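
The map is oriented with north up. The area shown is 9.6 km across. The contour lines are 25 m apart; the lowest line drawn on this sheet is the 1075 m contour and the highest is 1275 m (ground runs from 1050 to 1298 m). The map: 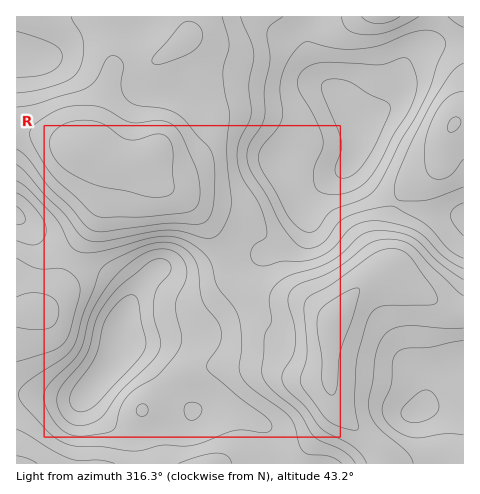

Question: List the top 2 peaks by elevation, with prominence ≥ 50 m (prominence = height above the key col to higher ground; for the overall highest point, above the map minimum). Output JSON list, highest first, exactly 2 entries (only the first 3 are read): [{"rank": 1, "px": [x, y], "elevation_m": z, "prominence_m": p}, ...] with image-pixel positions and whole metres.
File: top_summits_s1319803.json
[{"rank": 1, "px": [82, 150], "elevation_m": 1298, "prominence_m": 248}, {"rank": 2, "px": [335, 318], "elevation_m": 1290, "prominence_m": 108}]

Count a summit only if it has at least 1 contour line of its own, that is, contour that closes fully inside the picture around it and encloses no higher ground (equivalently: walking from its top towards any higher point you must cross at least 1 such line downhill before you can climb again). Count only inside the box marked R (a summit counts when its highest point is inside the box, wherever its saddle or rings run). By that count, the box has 2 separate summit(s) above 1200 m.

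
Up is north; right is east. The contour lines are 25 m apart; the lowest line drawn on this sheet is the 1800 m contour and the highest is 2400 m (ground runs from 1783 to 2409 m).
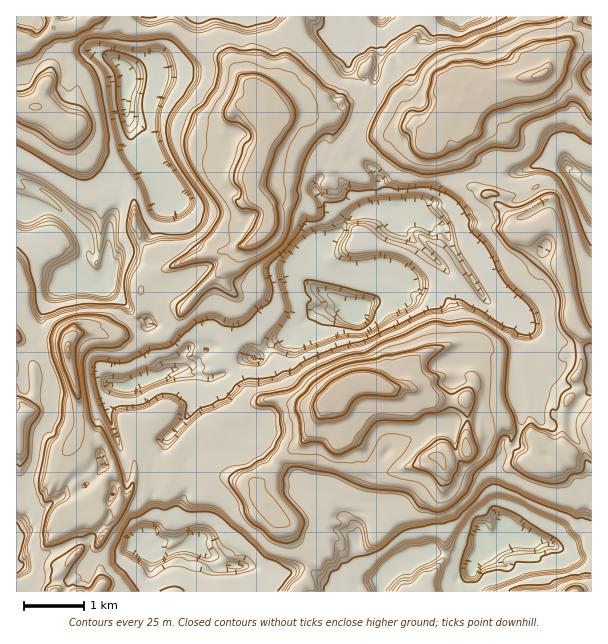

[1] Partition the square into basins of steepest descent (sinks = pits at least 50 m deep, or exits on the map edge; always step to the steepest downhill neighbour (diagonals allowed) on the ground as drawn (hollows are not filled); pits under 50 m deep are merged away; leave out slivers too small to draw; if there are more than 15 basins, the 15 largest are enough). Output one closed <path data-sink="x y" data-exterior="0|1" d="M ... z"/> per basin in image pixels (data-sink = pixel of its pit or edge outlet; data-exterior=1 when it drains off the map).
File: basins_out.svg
<path data-sink="516 534" data-exterior="0" d="M584 332l-5 20-24 3-10-5-12 0-12 12-8 0-13-1-6-9-8-3-4 1-6 8-17 0-6-3-6-7-7 0-18 7-10 8-3 8 0 9-4 6-15 4-13-6-15-2-14 4-10 10-8-2-10 12-18 0-27-8-12 2-9 4-9 11-14 0-9 5-7 10-9-2-14 12-7 4-15 17 0 16 16 3 8-4 27-1 19 7 15 2 5 14 21 22 8 5 6 11 17 15 1 9-6 12-1 9-10 9 1 2 294 0 1-254z"/><path data-sink="357 309" data-exterior="0" d="M278 112l-12 2-2 38-12 34 1 9 15 14 3 12-7 13-12 8-12 5-5 5-11 18 0 12 14 15 2 14 4 10 16 24 12 12 2 12 8 12 2 18 3 3 19 4 14 0 10-12 8 2 10-10 14-4 15 2 13 6 15-4 4-6 0-9 3-8 10-8 18-7 7 0 6 7 6 3 17 0 6-8 4-1 8 3 6 9 13 1 8 0 12-12 12 0 10 5 25-4 3-19-9-11-3-24-11-33-14-2-9-4-8-13-1-11-3-2-13-2-4-15-12-12-2-8-2-2-9 0-13-8-4-18-10-21 1-14-6-9-1-8-21 19-3 0-12-8-25 8-8 0-13-4-12 0-17 18-7-8 0-11-3-11-32-4-12 1z"/><path data-sink="125 72" data-exterior="0" d="M111 16l-19 0-21 12-17 0-13 12-11 5 18 26 0 10-5 6-5 20 7 2 20 18 6 0 19 23 20 8 8 9 15 27 1 31 5 6 1 9 24 25 7 1 20-8 25-6-4-9 6-5 9-3 9 0 10 9 6-2 8-8-18-13 2-15 6-6-11 2-13-11-2-6 9-5 19-2 7-13 1-9-3-4-24-10-9-8 0-6 6-15 6-5 10-2 5 3 13 1 0-8-37-42-14-8-16-4-20-17-6-3-18 3-21-1-9-10z"/><path data-sink="102 281" data-exterior="0" d="M18 104l-2 1 0 233 13 12 12 4 4-4 23-1 0-7 7-8 11-2 24 4 12-5 20-25-2-16 4-6 11-10 14-7-5-2-22-22-3-12-5-6-1-31-15-27-8-9-20-8-19-23-6 0-5-3-15-15-7-3-9 2z"/><path data-sink="143 545" data-exterior="0" d="M221 475l-27 1-8 4-15-2-3 3-9-1-10 2-15-1-4 11-10 8-4 8-17 2-3 3 10 9 2 5-11 19 0 11 5 19 0 9-4 6 198 1 10-11 1-9 6-12-1-9-17-15-6-11-8-5-21-22-5-14-15-2z"/><path data-sink="147 378" data-exterior="0" d="M224 270l-34 30-21 32-7 5-16 3-26-6-18 2-21-4-9 4-4 6 0 20 11 36-1 36 17 4 11 9 8 20 0 7 6 12 0 13 10-7 4-15 0-19-4-24 0-5 4-3 31-11 21 18 9 3 11-8 9 2 7-10 9-5 14 0 9-11 8-3-14-6-8-20-14-15 4-13 2-39 3-12-11-14z"/><path data-sink="591 203" data-exterior="1" d="M546 72l-18 6-37 2-11 12-9 0-4-4-3 2 0 6-12 15-1 12 6 9-1 14 10 21 5 19 12 7 11 0 4 3 17 0 21-8 6 12-2 6 4 6 2 9 7 4 6 11 1 30 11 31 3 24 13 15 4 1 1-235z"/><path data-sink="456 17" data-exterior="1" d="M314 16l-19 1 0 6-7 15-4 33-20 30 1 12 67 3 21 16 15-2 13 4 8 0 22-8 6 1-3-10-11-15-3-12-10-15 0-6-15-5-6 0-3 4-12-12-22-33-3-3-9 0z"/><path data-sink="381 17" data-exterior="1" d="M422 16l-108 1 6 3 12 2 22 34 12 12 3-4 6 0 15 5 0 6 10 15 4 15 12 20 10 9 3 0 21-17 4-9 10-12 2-9-10-1-12-4-29-22-5-15 11-18z"/><path data-sink="242 17" data-exterior="1" d="M294 16l-182 1 11 3 9 10 21 1 18-3 6 3 20 17 16 4 14 8 36 42 21-31 4-33 7-15z"/><path data-sink="17 549" data-exterior="1" d="M17 445l-1 146 38 1 2-2 0-14 23-25 0-14-8-15-10-1 5-6 0-5-14-25 3-11-2-2-14-2-12-4-5-5z"/><path data-sink="254 357" data-exterior="0" d="M236 295l-4 13-2 39-4 13 14 15 11 22 7 3 17-2 10 4-3-21-8-12 0-9-14-15-16-24-4-10 0-11z"/><path data-sink="591 72" data-exterior="1" d="M570 46l-4 0-9 6-11 19 45 31 1-51-14-1z"/><path data-sink="39 24" data-exterior="0" d="M54 16l-37 0-1 32 7 1 25-15 7-7z"/><path data-sink="591 18" data-exterior="1" d="M591 16l-17 1-8 12 1 15 17-6 8 1z"/>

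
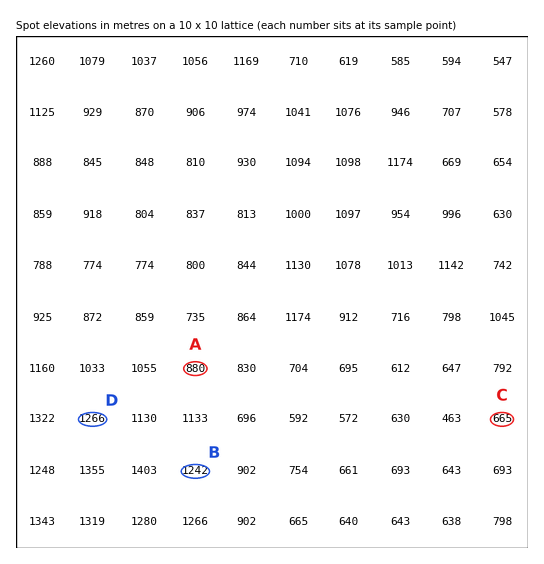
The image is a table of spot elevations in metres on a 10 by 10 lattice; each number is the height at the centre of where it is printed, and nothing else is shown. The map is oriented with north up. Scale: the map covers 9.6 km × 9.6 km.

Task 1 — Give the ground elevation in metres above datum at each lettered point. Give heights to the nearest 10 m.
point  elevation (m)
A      880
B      1240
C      660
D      1270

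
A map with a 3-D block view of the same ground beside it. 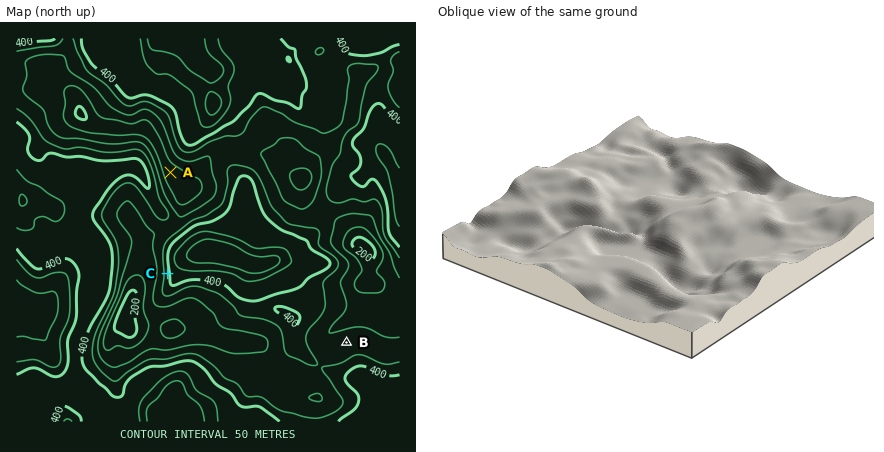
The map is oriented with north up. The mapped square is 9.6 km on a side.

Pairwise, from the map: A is below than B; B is below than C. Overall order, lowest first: A B C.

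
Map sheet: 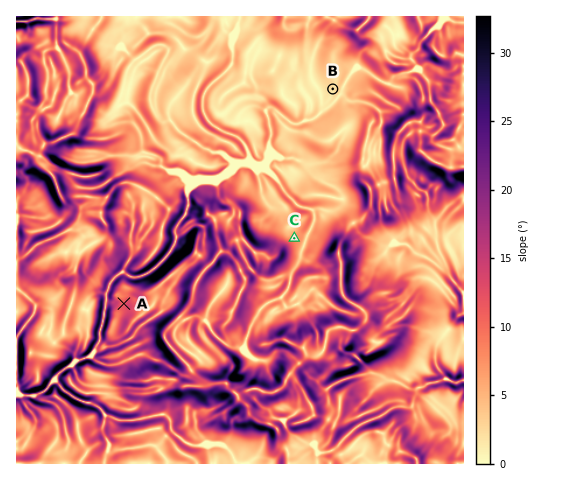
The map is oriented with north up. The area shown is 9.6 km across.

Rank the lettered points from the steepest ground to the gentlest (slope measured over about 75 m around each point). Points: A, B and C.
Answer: A C B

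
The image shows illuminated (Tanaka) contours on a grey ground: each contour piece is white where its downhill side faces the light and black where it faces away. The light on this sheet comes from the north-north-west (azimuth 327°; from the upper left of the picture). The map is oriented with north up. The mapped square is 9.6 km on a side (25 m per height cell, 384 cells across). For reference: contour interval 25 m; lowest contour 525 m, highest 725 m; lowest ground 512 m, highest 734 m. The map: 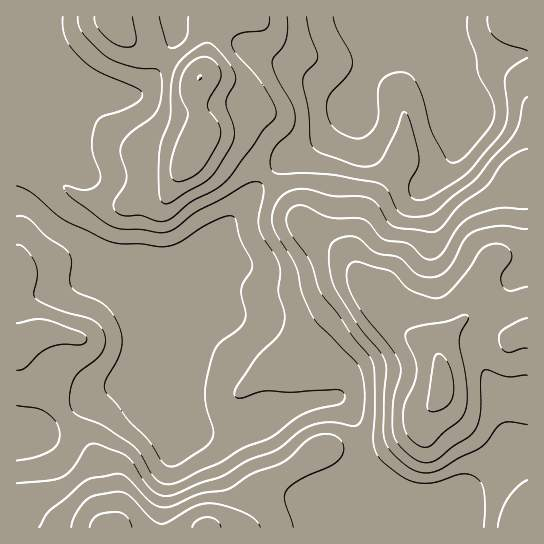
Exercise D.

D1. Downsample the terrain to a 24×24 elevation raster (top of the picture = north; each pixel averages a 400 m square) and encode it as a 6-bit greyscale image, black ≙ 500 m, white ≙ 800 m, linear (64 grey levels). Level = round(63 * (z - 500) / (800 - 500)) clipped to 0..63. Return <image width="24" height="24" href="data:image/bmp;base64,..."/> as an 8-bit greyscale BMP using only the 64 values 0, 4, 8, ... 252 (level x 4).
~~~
<image width="24" height="24" href="data:image/bmp;base64,Qk12BgAAAAAAADYEAAAoAAAAGAAAABgAAAABAAgAAAAAAEACAAATCwAAEwsAAAABAAAAAAAAAAAAAAEBAQACAgIAAwMDAAQEBAAFBQUABgYGAAcHBwAICAgACQkJAAoKCgALCwsADAwMAA0NDQAODg4ADw8PABAQEAAREREAEhISABMTEwAUFBQAFRUVABYWFgAXFxcAGBgYABkZGQAaGhoAGxsbABwcHAAdHR0AHh4eAB8fHwAgICAAISEhACIiIgAjIyMAJCQkACUlJQAmJiYAJycnACgoKAApKSkAKioqACsrKwAsLCwALS0tAC4uLgAvLy8AMDAwADExMQAyMjIAMzMzADQ0NAA1NTUANjY2ADc3NwA4ODgAOTk5ADo6OgA7OzsAPDw8AD09PQA+Pj4APz8/AEBAQABBQUEAQkJCAENDQwBEREQARUVFAEZGRgBHR0cASEhIAElJSQBKSkoAS0tLAExMTABNTU0ATk5OAE9PTwBQUFAAUVFRAFJSUgBTU1MAVFRUAFVVVQBWVlYAV1dXAFhYWABZWVkAWlpaAFtbWwBcXFwAXV1dAF5eXgBfX18AYGBgAGFhYQBiYmIAY2NjAGRkZABlZWUAZmZmAGdnZwBoaGgAaWlpAGpqagBra2sAbGxsAG1tbQBubm4Ab29vAHBwcABxcXEAcnJyAHNzcwB0dHQAdXV1AHZ2dgB3d3cAeHh4AHl5eQB6enoAe3t7AHx8fAB9fX0Afn5+AH9/fwCAgIAAgYGBAIKCggCDg4MAhISEAIWFhQCGhoYAh4eHAIiIiACJiYkAioqKAIuLiwCMjIwAjY2NAI6OjgCPj48AkJCQAJGRkQCSkpIAk5OTAJSUlACVlZUAlpaWAJeXlwCYmJgAmZmZAJqamgCbm5sAnJycAJ2dnQCenp4An5+fAKCgoAChoaEAoqKiAKOjowCkpKQApaWlAKampgCnp6cAqKioAKmpqQCqqqoAq6urAKysrACtra0Arq6uAK+vrwCwsLAAsbGxALKysgCzs7MAtLS0ALW1tQC2trYAt7e3ALi4uAC5ubkAurq6ALu7uwC8vLwAvb29AL6+vgC/v78AwMDAAMHBwQDCwsIAw8PDAMTExADFxcUAxsbGAMfHxwDIyMgAycnJAMrKygDLy8sAzMzMAM3NzQDOzs4Az8/PANDQ0ADR0dEA0tLSANPT0wDU1NQA1dXVANbW1gDX19cA2NjYANnZ2QDa2toA29vbANzc3ADd3d0A3t7eAN/f3wDg4OAA4eHhAOLi4gDj4+MA5OTkAOXl5QDm5uYA5+fnAOjo6ADp6ekA6urqAOvr6wDs7OwA7e3tAO7u7gDv7+8A8PDwAPHx8QDy8vIA8/PzAPT09AD19fUA9vb2APf39wD4+PgA+fn5APr6+gD7+/sA/Pz8AP39/QD+/v4A////AGhseJCUjHx8jIyAfHBgYGBgYGBgYGR4iGBkbHyEeFxYbHB0dGxgYGBgYGBgYGR0hExMWGRoXDw0RFBgbGxsZGBgZHR4bGxweDxASFhYSCwoLDREUGBscGRkeJSciHx0dDw8REhAMCgkKCw0OERYZFxkiKywoJB8eDxAQDgwKCQkKDA4ODhAREhcjLC8tJyIhEhEQDQoJCQkKDRAQEBAQERciKjAvJyMjFRIRDwsJCQkKDA8QERERExghKC8uJyYnGBUUEw0KCQkJCw0PERETFh0kKi4sJykqFhYUEQwJCQkJCgsNEBMWGyMoKioqKSkqERANDAoJCQkJCQoNEBQZICgpJyYoKScnEQ4LCgkJCQkJCQoNERYdJCgnIyEkJyUkEQ0LCQkJCQkJCQoMEhgeIyQiHhsfJSYkDgsKCgsMDQwKCQsPFhweIB4aGRcbIiQiCwoLDhIUFRMOCwsRGRwbGhkUEREWGx0dCgwPERQWGRoWEQ4QFRgWFRUQCwsQFRgZDQ4PDxIWGSAeGBMQEBEQDw4NCwgJDhUYDQwNDxMWGSAjHRYSDgwLCQgLDAgFCBAVCwsMDxIVGB4jIBkVEQwHBQUJCwYEBAkQCwsNDxARFRwhHRgWEwwGBAQICQUEBAYOCwsNDg4QEx0jHhkWEAsHBAQHBwQEBAgOCwsNDxIUFRsjHxgTDgsJBgQFBQQEBQgLCwwPFBgaFxYbGhQSEAwJBQMDBAQEBgkLDA0SGBwaFhQXGRYVEQsHBAMEAwQEBwwNA=="/>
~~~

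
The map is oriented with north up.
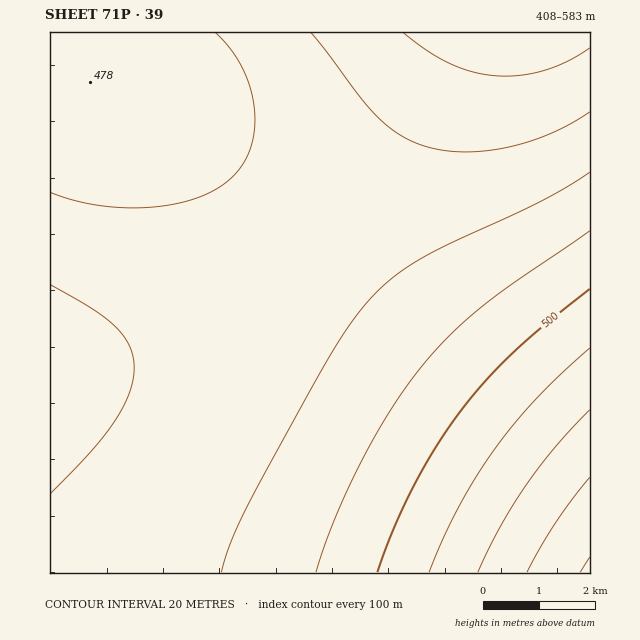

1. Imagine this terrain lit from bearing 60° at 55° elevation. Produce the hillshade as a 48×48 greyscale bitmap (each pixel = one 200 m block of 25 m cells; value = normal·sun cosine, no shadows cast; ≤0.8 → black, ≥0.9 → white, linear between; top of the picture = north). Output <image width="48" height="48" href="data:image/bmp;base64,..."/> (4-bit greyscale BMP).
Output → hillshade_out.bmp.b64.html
<image width="48" height="48" href="data:image/bmp;base64,Qk32BAAAAAAAAHYAAAAoAAAAMAAAADAAAAABAAQAAAAAAIAEAAATCwAAEwsAABAAAAAAAAAAAAAAABEREQAiIiIAMzMzAERERABVVVUAZmZmAHd3dwCIiIgAmZmZAKqqqgC7u7sAzMzMAN3d3QDu7u4A////ADMzMzMzMiIiIiIiIiIiIiIiIiIiIiIiIjMzMzMzMyIiIiIiIiIiIiIiIiIiIiIiIjMzMzMzMyIiIiIiIiIiIiIiIiIiIiIiIjMzMzMzMzIiIiIiIiIiIiIiIiIiIiIiIjMzMzMzMzMiIiIiIiIiIiIiIiIiIiIiIjMzMzMzMzMyIiIiIiIiIiIiIiIiIiIiIjMzMzMzMzMyIiIiIiIiIiIiIiIiIiIiIjMzMzMzMzMzIiIiIiIiIiIiIiIiIiIiIjMzMzMzMzMzIiIiIiIiIiIiIiIiIiIiIjMzMzMzMzMzIiIiIiIiIiIiIiIiIiIiIjMzMzMzMzMzMiIiIiIiIiIiIiIiIiIiIjMzMzMzMzMzMiIiIiIiIiIiIiIiIiIiIjMzMzMzMzMzMiIiIiIiIiIiIiIiIiIiIjMzMzMzMzMzMiIiIiIiIiIiIiIiIiIiIjMzMzMzMzMzMiIiIiIiIiIiIiIiIiIiIjMzMzMzMzMzMyIiIiIiIiIiIiIiIiIiIjMzMzMzMzMzMyIiIiIiIiIiIiIiIiIiIjMzMzMzMzMzMyIiIiIiIiIiIiIiIiIiIiIjMzMzMzMzMzIiIiIiIiIiIiIiIiIiIiIiIjMzMzMzMzMiIiIiIiIiIiIiIiIiIiIiIiIjMzMzMzMyIiIiIiIiIiIiIiIiIiIiIiIiIjMzMzMzMzIiIiIiIiIiIiIiIiIiIiIiIiMzMzMzMzMzMzMzMzMzMzMzMyIiIiIiIiIzMzMzMzMzMzMzMzMzMzMzMyIiIiIiIiIzMzMzMzMzMzMzMzMzMzMzMyIiIiIiIiIzMzMzMzMzMzMzMzMzMzMzMyIiIiIiIiIzMzMzMzMzMzMzMzMzMzMzMyIiIiIiIiMzMzMzMzMzMzMzMzMzMzMzMyIiIiIiIiMzMzMzMzMzMzMzMzMzMzMzMyIiIiIiIjMzMzMzMzMzMzMzMzMzMzMzMyIiIiIiIzMzMzMzMzMzMzMzMzMzMzMzMyIiIiIiMzMzMzMzMzMzMzMzMzMzMzMzMyIiIiIiMzMzMzMzMzMzMzMzMzMzMzMzMyIiIiIjMzMzMzMzMzMzMzMzMzMzMzMzMyIiIiIzMzMzMzMzMzMzMzMzMzMzMzMzMyIiIiMzMzMzMzMzMzMzMzMzMzMzMzMzMyIiIjMzMzMzMzMzMzMzMzMzMzMzMzMzMyIiIzMzMzMzMzMzM0REREREQzMzMzMzMyIiIzMzMzMzMzM0REREREREREMzMzMzMyIiMzMzMzMzMzREREREREREREQzMzMzMyIjMzMzMzMzNERERERERERERERDMzMzMyIzMzMzMzM0REREREREREREREREMzMzMyMzMzMzMzREREREREREREREREREMzMzMzMzMzMzM0REREREREREREREREREQzMzMzMzMzMzREREREREREREREREREREQzMzMzMzMzM0REREREREREREREREREREQzMzMzMzMzREREREREREREREREREREREQzMzMzMzM0RERERERERERERERERERERERDMzMw=="/>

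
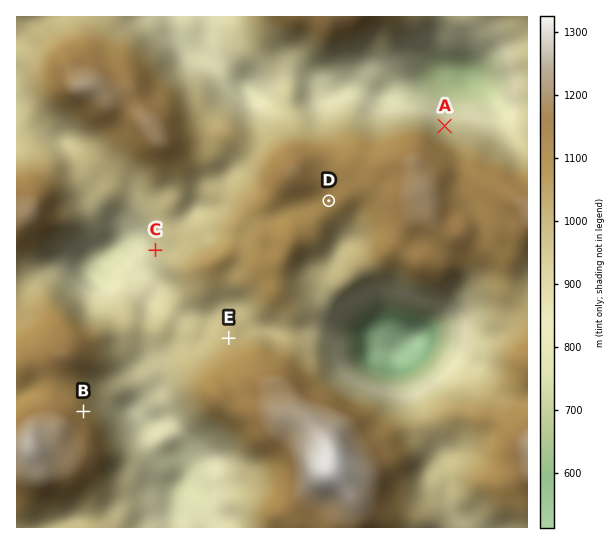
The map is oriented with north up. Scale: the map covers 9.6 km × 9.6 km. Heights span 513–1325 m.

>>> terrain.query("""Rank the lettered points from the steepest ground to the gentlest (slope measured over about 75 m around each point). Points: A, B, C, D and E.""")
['A', 'B', 'C', 'E', 'D']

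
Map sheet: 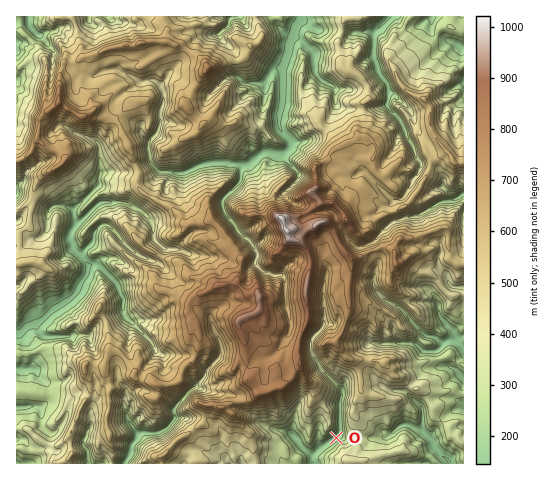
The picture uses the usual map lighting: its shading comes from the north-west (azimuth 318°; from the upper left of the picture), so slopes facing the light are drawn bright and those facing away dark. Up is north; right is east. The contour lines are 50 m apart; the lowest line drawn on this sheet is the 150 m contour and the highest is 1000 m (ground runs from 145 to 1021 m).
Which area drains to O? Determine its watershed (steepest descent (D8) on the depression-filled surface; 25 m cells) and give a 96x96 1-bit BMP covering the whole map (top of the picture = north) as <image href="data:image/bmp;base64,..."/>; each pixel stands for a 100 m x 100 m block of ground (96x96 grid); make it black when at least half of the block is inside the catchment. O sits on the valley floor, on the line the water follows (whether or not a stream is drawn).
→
<image width="96" height="96" href="data:image/bmp;base64,Qk2+BAAAAAAAAD4AAAAoAAAAYAAAAGAAAAABAAEAAAAAAIAEAAATCwAAEwsAAAIAAAAAAAAA////AAAAAAAAAAAAAAAAAAAAAAAAAAAAAAAAAAEAAAAAAAAAAAAAAAMAAAAAAAAAAAAAAAMAAAAAAAAAAAAAAAcAAAAAAAAAAAAAAAcAAAAAAAAAAAAAAA8AAAAAAAAAAAAAAB8AAAAAAAAAAAAAAB8AAAAAAAAAAAAAAB+AAAAAAAAAAAAAAB+AAAAAAAAAAAAAAB8AAAAAAAAAAAAAAD+AAAAAAAAAAAAAAH+AAAAAAAAAAAAAAP+AAAAAAAAAAAAAAP/AAAAAAAAAAAAAAP/AAAAAAAAAAAAAAf/AAAAAAAAAAAAAA//AAAAAAAAAAAAAA//AAAAAAAAAAAAAB/+AAAAAAAAAAAAAB/+AAAAAAAAAAAAAB/8AAAAAAAAAAAAAD/wAAAAAAAAAAAAAD/wAAAAAAAAAAAAAD/gAAAAAAAAAAAAAB/gAAAAAAAAAAAAAB/gAAAAAAAAAAAAAB/wAAAAAAAAAAAAAA/wAAAAAAAAAAAAAA/4AAAAAAAAAAAAAA/4AAAAAAAAAAAAAA/4AAAAAAAAAAAAAA/4AAAAAAAAAAAAAA/4AAAAAAAAAAAAAA/4AAAAAAAAAAAAAA/4AAAAAAAAAAAAAA/4AAAAAAAAAAAAAA/4AAAAAAAAAAAAAA/8AAAAAAAAAAAAAAf8AAAAAAAAAAAAAAf8AAAAAAAAAAAAAAf8AAAAAAAAAAAAAAf8AAAAAAAAAAAAAAf4AAAAAAAAAAAAAAfwAAAAAAAAAAAAAA/wAAAAAAAAAAAAAB/gAAAAAAAAAAAAAD/gAAAAAAAAAAAAAB/AAAAAAAAAAAAAAAfAAAAAAAAAAAAAAAGAAAAAAAAAAAAAAAAAAAAAAAAAAAAAAAAAAAAAAAAAAAAAAAAAAAAAAAAAAAAAAAAAAAAAAAAAAAAAAAAAAAAAAAAAAAAAAAAAAAAAAAAAAAAAAAAAAAAAAAAAAAAAAAAAAAAAAAAAAAAAAAAAAAAAAAAAAAAAAAAAAAAAAAAAAAAAAAAAAAAAAAAAAAAAAAAAAAAAAAAAAAAAAAAAAAAAAAAAAAAAAAAAAAAAAAAAAAAAAAAAAAAAAAAAAAAAAAAAAAAAAAAAAAAAAAAAAAAAAAAAAAAAAAAAAAAAAAAAAAAAAAAAAAAAAAAAAAAAAAAAAAAAAAAAAAAAAAAAAAAAAAAAAAAAAAAAAAAAAAAAAAAAAAAAAAAAAAAAAAAAAAAAAAAAAAAAAAAAAAAAAAAAAAAAAAAAAAAAAAAAAAAAAAAAAAAAAAAAAAAAAAAAAAAAAAAAAAAAAAAAAAAAAAAAAAAAAAAAAAAAAAAAAAAAAAAAAAAAAAAAAAAAAAAAAAAAAAAAAAAAAAAAAAAAAAAAAAAAAAAAAAAAAAAAAAAAAAAAAAAAAAAAAAAAAAAAAAAAAAAAAAAAAAAAAAAAAAAAAAAAAAAAAAAAAAAAAAAAAAAAAAAAAAAAAAAAAAAAAAAAAAAAAAAAAAAAAAAAAAAAAAAAAAAAAAAAAAAAAAAAAAAAAAAAAAAAAAAAAAAAAAAAAAAA="/>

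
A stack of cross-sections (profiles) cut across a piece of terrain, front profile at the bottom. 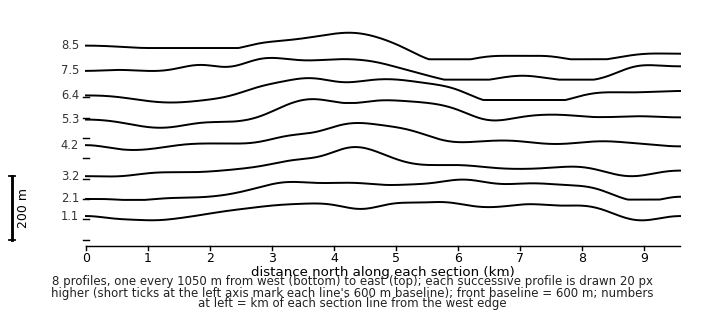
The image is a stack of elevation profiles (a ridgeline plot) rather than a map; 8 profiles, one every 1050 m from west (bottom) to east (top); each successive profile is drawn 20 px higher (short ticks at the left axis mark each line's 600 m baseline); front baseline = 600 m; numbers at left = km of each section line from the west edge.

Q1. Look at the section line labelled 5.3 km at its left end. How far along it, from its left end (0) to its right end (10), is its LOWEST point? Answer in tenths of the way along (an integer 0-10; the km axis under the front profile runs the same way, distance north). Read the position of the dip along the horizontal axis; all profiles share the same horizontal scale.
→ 1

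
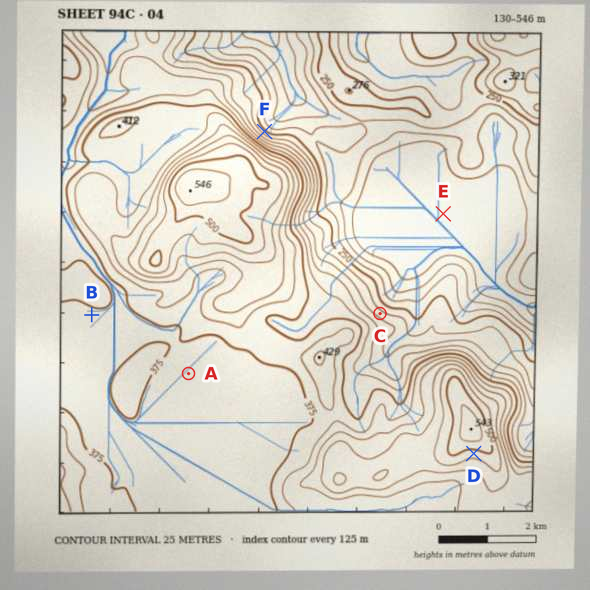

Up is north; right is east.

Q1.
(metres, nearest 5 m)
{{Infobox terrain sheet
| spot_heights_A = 375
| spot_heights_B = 375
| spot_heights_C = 285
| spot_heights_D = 485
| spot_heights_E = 165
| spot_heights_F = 260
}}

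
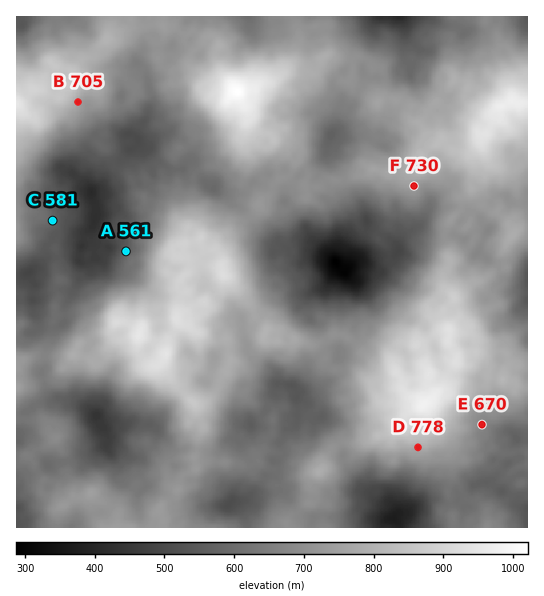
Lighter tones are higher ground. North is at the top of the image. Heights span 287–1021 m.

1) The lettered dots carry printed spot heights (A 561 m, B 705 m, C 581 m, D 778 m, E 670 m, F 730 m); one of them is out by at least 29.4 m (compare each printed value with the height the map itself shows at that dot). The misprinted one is B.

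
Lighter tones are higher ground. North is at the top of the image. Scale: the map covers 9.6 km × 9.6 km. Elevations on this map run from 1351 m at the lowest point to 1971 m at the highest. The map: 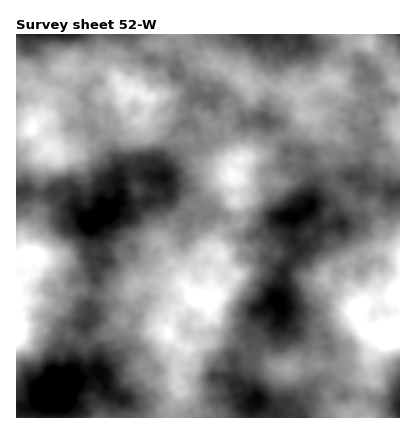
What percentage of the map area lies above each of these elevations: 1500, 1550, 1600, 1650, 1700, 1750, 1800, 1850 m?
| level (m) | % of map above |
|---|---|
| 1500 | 95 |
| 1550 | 88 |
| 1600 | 79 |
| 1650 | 67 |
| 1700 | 49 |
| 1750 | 30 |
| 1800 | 16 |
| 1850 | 8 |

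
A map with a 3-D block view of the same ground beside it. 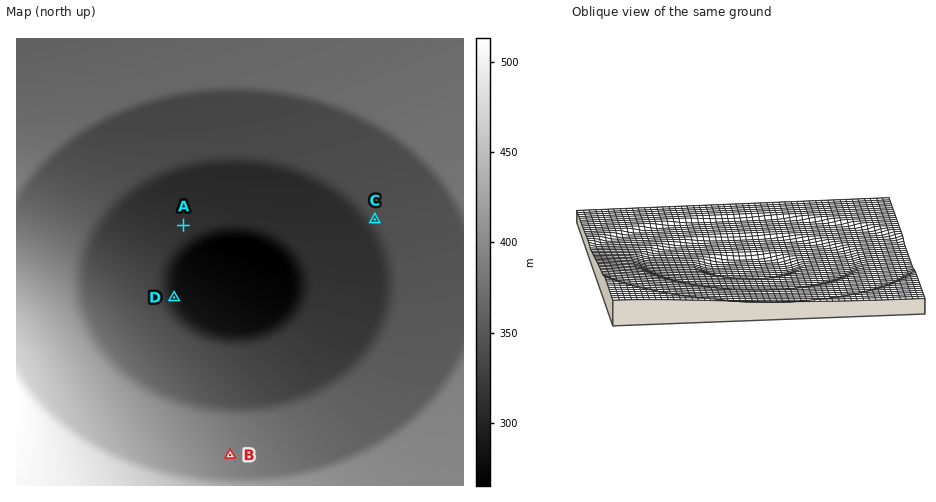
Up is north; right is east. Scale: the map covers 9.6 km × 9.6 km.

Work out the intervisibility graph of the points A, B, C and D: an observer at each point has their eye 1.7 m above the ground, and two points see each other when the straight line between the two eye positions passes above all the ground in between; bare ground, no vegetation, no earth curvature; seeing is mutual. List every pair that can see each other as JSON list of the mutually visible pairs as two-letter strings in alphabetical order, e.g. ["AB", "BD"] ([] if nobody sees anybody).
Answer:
["AC", "BC", "CD"]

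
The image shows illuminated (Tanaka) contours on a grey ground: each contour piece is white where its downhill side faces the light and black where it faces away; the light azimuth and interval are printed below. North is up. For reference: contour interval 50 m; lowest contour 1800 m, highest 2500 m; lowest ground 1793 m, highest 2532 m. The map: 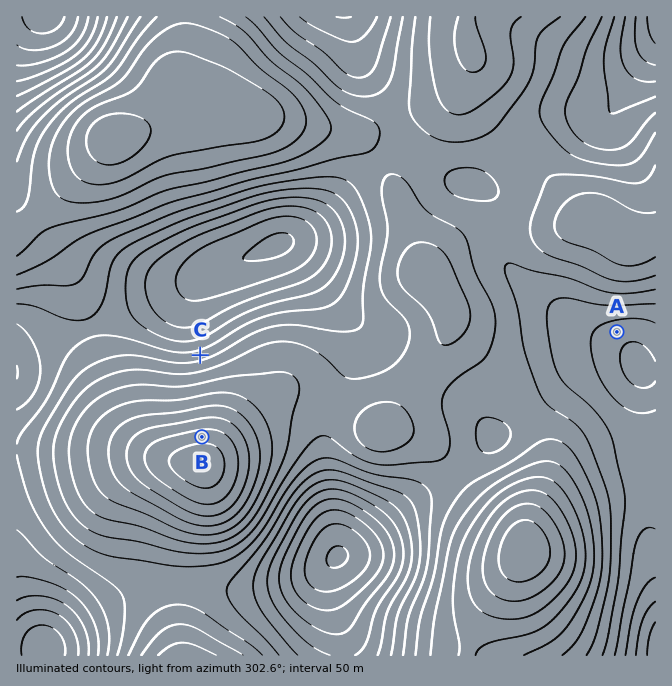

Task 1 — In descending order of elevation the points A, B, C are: B C A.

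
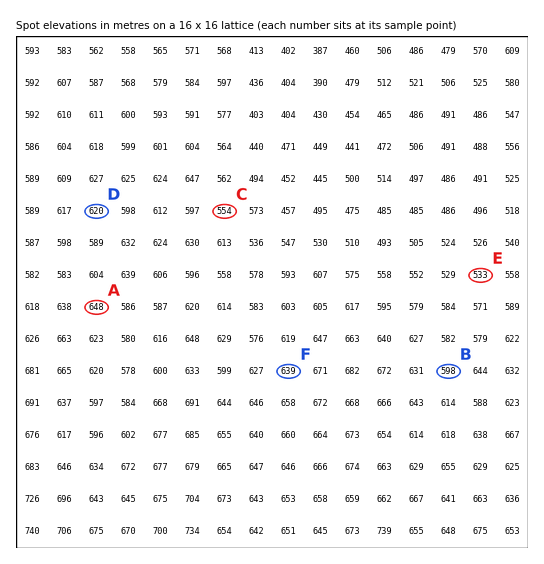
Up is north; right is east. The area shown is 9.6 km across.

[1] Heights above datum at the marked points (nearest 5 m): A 650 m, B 600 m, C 555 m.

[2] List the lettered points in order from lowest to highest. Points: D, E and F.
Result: E D F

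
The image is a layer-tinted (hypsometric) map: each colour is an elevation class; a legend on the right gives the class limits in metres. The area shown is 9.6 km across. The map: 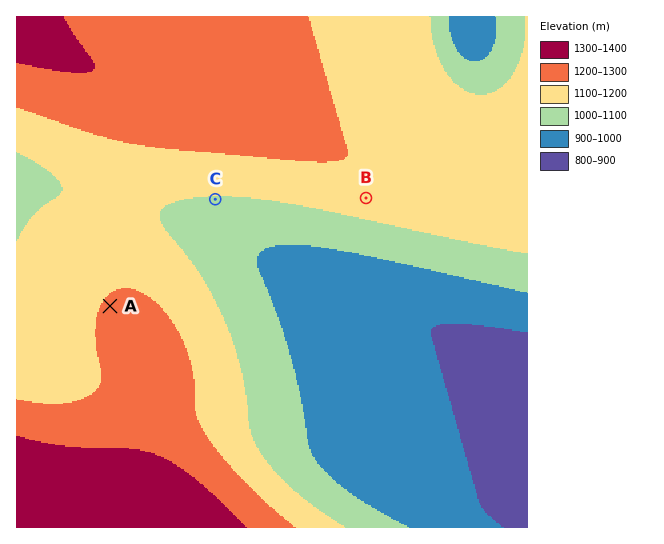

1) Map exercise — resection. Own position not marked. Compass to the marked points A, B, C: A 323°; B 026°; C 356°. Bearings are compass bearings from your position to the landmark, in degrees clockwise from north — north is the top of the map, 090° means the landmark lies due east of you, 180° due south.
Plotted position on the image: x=234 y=470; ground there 1200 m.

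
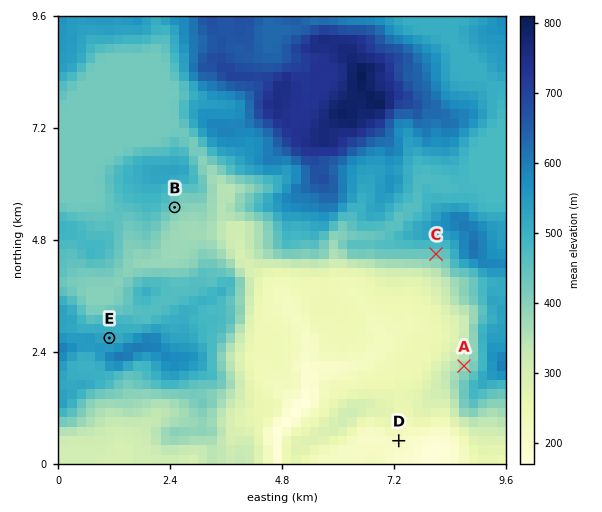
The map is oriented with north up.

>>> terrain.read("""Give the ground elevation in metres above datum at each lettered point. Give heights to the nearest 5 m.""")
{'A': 375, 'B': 420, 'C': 435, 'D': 210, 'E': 515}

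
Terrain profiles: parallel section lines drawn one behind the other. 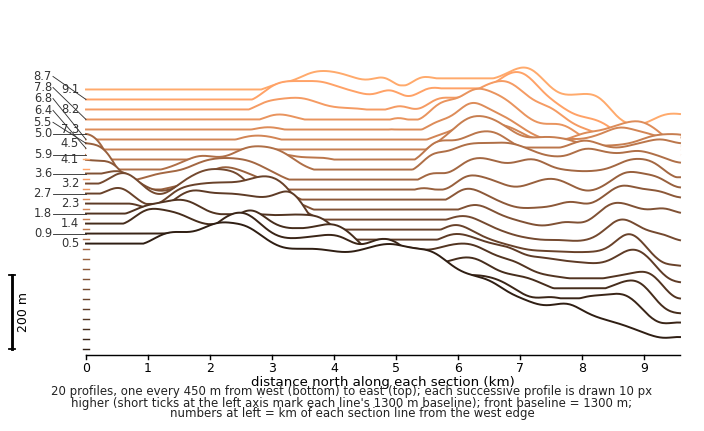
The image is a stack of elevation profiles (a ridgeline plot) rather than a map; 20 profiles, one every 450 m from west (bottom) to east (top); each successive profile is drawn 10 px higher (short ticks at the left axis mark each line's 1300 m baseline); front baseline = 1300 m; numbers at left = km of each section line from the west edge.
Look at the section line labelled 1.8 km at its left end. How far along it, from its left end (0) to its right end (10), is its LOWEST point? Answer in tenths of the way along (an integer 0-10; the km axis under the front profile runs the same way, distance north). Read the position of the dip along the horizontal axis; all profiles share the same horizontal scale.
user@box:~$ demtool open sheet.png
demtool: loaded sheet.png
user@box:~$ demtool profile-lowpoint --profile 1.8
10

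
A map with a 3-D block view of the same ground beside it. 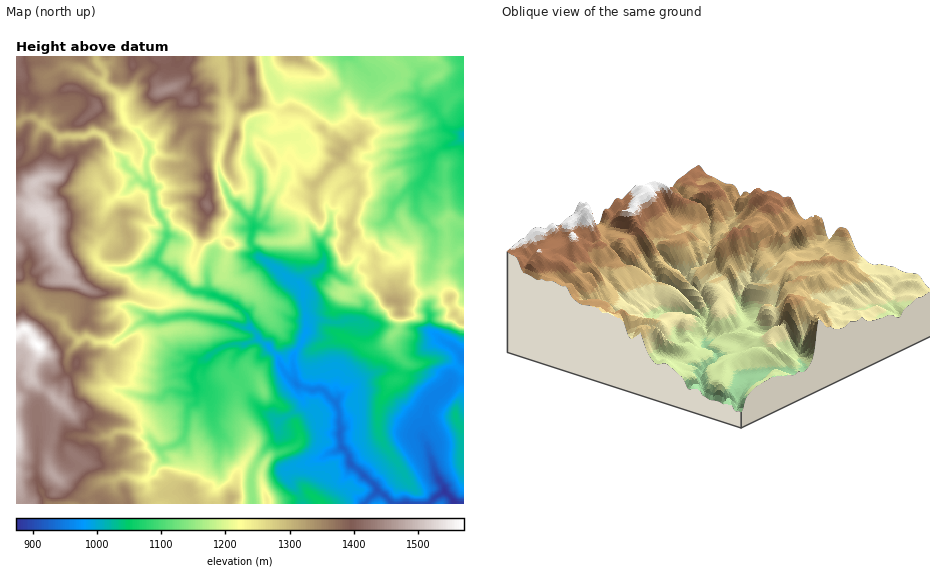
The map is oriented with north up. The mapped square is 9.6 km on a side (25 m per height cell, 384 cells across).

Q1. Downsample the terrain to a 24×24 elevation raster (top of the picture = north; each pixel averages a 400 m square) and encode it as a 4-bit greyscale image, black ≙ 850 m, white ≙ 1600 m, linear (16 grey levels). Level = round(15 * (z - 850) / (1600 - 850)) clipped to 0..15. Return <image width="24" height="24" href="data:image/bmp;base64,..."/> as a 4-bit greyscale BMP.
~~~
<image width="24" height="24" href="data:image/bmp;base64,Qk2WAQAAAAAAAHYAAAAoAAAAGAAAABgAAAABAAQAAAAAACABAAATCwAAEwsAABAAAAAAAAAAAAAAABEREQAiIiIAMzMzAERERABVVVUAZmZmAHd3dwCIiIgAmZmZAKqqqgC7u7sAzMzMAN3d3QDu7u4A////AMu6qpiZiXdEQyIiEczLqYiId3YzMyIzEsy7updmZnVDMiMyI8y7qoZmVWVEMjMiI8zLuodlVVRDMjQyI8zLmHZVVVUzIjQyI9zKiHZUVVUyMzRDIt27mHZURVQzMzREMt25mIZlVENDREVUM9uqqHZmVEVTNERlRqqqqHdmZVZTRVeXaKu7uYdlVmVDVniXd7zbiGZXZlQzRniHZszJiYZnd1VVWIh3Zs3KmZdol1ZnaIZmZt3KmZeKp1Z3iHZlZt25iIeap3d4iIZVVc3JiHeamHd4iIdlVbu6l3iamXh3iYdlVbqamYiqmXd3iYdlVKmrqYmqmIeIiIdmVLq7uJu7qZiHd3ZlVbq6mavLqah3dmZmVbqqmru6mZeIdmZmZQ=="/>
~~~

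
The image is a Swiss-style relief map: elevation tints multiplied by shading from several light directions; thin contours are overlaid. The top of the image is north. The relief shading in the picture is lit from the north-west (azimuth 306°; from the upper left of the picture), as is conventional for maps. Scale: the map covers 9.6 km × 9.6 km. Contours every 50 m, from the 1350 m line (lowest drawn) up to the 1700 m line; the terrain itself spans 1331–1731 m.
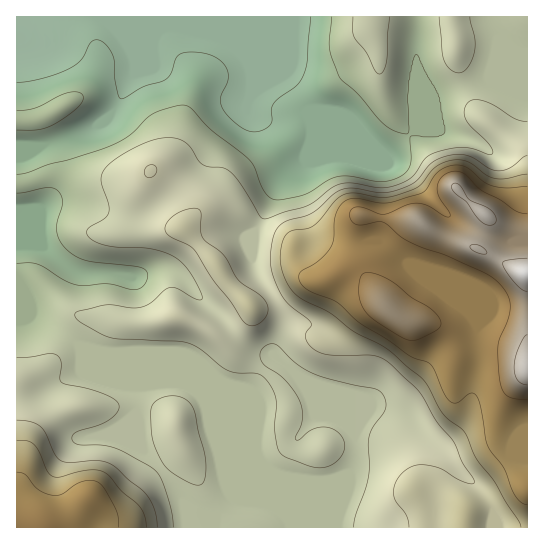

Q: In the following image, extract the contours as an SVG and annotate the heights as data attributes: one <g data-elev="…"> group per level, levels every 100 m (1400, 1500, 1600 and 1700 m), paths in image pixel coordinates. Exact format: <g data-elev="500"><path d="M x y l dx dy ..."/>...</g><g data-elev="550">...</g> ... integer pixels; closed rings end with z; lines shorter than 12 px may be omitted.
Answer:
<g data-elev="1400"><path d="M17 193l29-5 7 0 4 2 4 5 2 7-6 21 0 10 4 9 6 8 10 7 10 4 54 6 6 4 1 6-5 9-8 4-28-6-26 2-15-5-28-17-8-1-13 0"/><path d="M17 130l21 0 15-5 23-16 6-7 1-5-4-5-10 0-34 16-18 3"/><path d="M332 17l-2 32 9 28 19 17 20 24 9 9 12 6 7 1 3-1-2-35 2-17 2-15 4-11 3 1 8 18 12 20 7 32 0 7-7 4-28 0 0 28-3 6-8 6-9 4-9 1-30-6-12 0-10 4-26 15-21 5-9-1-6-4-4-5-8-23-6-8-38-29-20-22-8-3-17 4-13 5-23 21-20 11-40 13-22 6-21 8-10 1"/></g><g data-elev="1500"><path d="M157 527l-2-16-7-14-33-30-8-4-8-2-28 2-9-2-7-6-9-21-5-7-10-5-14-2"/><path d="M247 325l4 1 6-1 8-7 3-8-3-9-6-7-20-13-15-26-20-16-3-8 0-17-2-4-9-1-15 5-9 10-1 5 1 4 4 4 18 8 6 5 19 29 17 22 12 19z"/><path d="M146 177l5 0 4-3 2-4-2-4-4-1-5 2-2 6z"/><path d="M527 156l-4 1-13 11-11 3-9-2-16-11-8-3-11-1-12 3-13 7-15 18-18 8-15 3-29-5-14 3-28 22-29 10-5 6-3 6-4 23 3 17 6 15 6 11 26 22 0 3-6 9 4 10 6 5 10 4 48 1 8 3 8 4 32 32 16 28 17 20 9 21 11 16 0 4-7 0-9-4-17-10-14-4-12 0-9 5-9 10-4 13 2 8 12 16 2 10"/></g><g data-elev="1600"><path d="M119 527l-1-10-2-8-12-20-6-7-7-2-9 2-7 3-13 9-9 1-14-5-13-15-9-3"/><path d="M527 186l-20 2-14-2-10-4-16-14-12-3-9 2-7 4-5 6-8 13-7 4-33 9-28-5-10 1-7 6-5 8-2 9 0 17-4 10-12 12-17 10-2 6 2 6 6 7 28 11 27 24 25 15 23 16 20 8 4 6 11 25 6 7 7 0 12-9 5 1 5 12 6 33 2 8 16 22 11 27 6 6 6 3"/></g><g data-elev="1700"><path d="M527 335l-4 3-5 11-4 18 1 8 3 6 4 3 5 1"/><path d="M527 258l-20 2-4 3 3 8 8 11 8 8 5 1"/><path d="M482 254l4 0 1-1-4-6-8-3-5 2 2 4z"/><path d="M486 225l5 0 4-2 1-5-3-5-6-6-17-7-11-15-4-2-2 1-2 3 2 4 13 10 12 18z"/></g>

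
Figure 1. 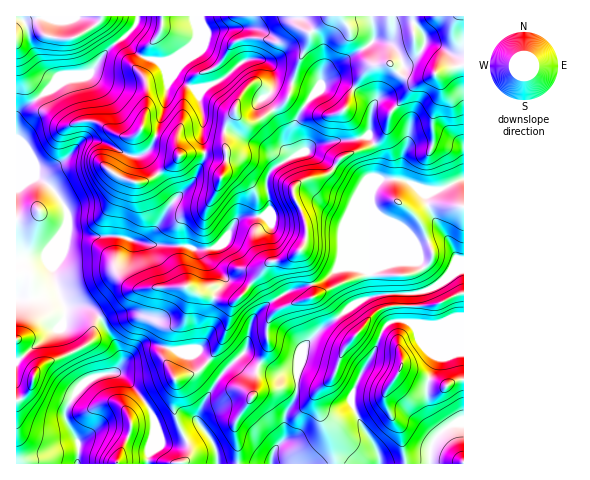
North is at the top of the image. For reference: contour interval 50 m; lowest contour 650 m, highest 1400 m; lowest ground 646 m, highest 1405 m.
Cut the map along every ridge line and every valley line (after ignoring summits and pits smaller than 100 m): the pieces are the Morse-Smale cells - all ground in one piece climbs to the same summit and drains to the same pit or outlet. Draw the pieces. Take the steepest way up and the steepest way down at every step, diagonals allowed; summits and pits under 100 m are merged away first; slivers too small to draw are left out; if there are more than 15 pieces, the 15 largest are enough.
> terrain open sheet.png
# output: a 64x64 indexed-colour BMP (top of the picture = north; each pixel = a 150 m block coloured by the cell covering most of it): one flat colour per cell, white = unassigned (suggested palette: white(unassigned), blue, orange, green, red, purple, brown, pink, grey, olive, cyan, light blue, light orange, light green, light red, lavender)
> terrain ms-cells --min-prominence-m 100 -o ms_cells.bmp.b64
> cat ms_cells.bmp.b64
<image width="64" height="64" href="data:image/bmp;base64,Qk12CAAAAAAAAHYAAAAoAAAAQAAAAEAAAAABAAQAAAAAAAAIAAATCwAAEwsAABAAAAAAAAAA////ALR3HwAOf/8ALKAsACgn1gC9Z5QAS1aMAMJ34wB/f38AIr28AM++FwDox64AeLv/AIrfmACWmP8A1bDFADMzMzM5mZmZmZEREUREREREREZmZmZmZmZmVVVVW7u7MzMzMzmZmZmZkRERFERERERERmZmZmZmZmZVVVVbu7szMzMzOZmZmZmREREURERERERGZmZmZmZmZVVVVVu7uzMzMzM5mZmZmZEREURERERERERmZmZmZmZlVVVVVbu7MzMzM5mZmZmZmRERRERERERERGZmZmZmZlVVVVVVW7szMzMzmZmZmZmZERREREREREREZmZmZmZlVVVVVVVVuzMzMzmZmZmZmZkRFERERERERERmZmZmZmVVVVVVVVVVMzMzOZmZmZmZkREUREREREREREZmZmZmVVVVVVVVVVUzMzMzmZmZmZmRERRERERERERERmZmZmZVVVVVVVVVVTMzMzOZmZmZmRERFEREREREREREZmZmZlVVVVVVVVVVMzMzMzmZmZmREREUREREREQURERmZmZmVVVVVVVVVVUzMzMzM5mZmRERERRERERERBEREYiIZmZlVVVVVVVaVTMzMzMzOZmREREREUREREREERERiIiGZmVVVVVVqqqqMzMzMzMzMxEREREREUREREQRERGIiIhmZlVVVaqqqqozMzMzMzMzMRERERERFEREQREREYiIiGZmVVVaqqqqqjMzMzMzMzMxERERERERREQRERERGIiIZmZlVVqqqqqqMzMzMzMzMxEREREREREUQREREREYiIiGZmVVWqqqqqozMzMzMzMzERERERERERERERERERGIiIhmZlWqqqqqqjMzMzMzMzERERERERERERERERERERiIiIZmWqqqqqqqMzMzMzMzMREREREREREREREREREREYiIiIiKqqqqqqozMzMzMzMRERERERERERERERERERERGIiIiIiIiIiIiDMzMzMzMRERERERERERERERERERERERGIiIiIiIiIiIMzMzMRERERERERERERERERERERERERERiIiIiIiIiIgzMzMRERERERERERERERERERIhERERERERiIiIiIiIiBERExERERERERERERERERERIiIhEREREREREREYiIiIERERERERERERERERERERERIiIiIiERERERERERERiIgREREREREREREREREREREiIiIiIiIiEREREREREREYiBEREREREREREREREREREiIiIiIiIiIhEREREREREREYEREREREREREREREREREiIiIiIiIiIiIiIhEREREREREREREREREREREREREREiIiIiIiIiIiIiIiERERERERERERERERERERERERERESIiIiIiIiIiIiIiIRERERERERERERERERERERERERERESIiIiIiIiIiIiIhEREREREREREREREREREREREREREREiIiIiIiIiIiIiERERERERERERERERERERERERERERERIiIiIiIiIiIiIREREREREREREREREREREREREREREREiIiIiIiIiIiIhERERERERERERERERERERERERERERERERIiIiIiIiIiERERERERERERERERERERERERERERERERESIiIiIiIiIRERERERERERERERERERERERERERERERERIiIiIiIiIhEREREREREREREREREREREREREREREREREiIiIiIiIiIRERERERERERERERERERERERERERERERESIiIiIiIiIhERERERERERERERERERERERERERERERERIiIiIiIiIiEREREREREREREREREREREREREREREREREiIiIiIiIiIhERERERERERERERERERERERERERERERERIiIiIiIiIiERERERERERERERERERERERERERERERERERIiIiIiIiIRERERERERERERERERERERERERERERERERERIiIiIiIhERERERERERERERERERERERERERERERERERERIiIiIhEREREREREREREREREREREREREREREREREREREREREiERERERERERERERERERERERERERERERERERERERERERERERERERERERERERERERERERERERERERERERERERERERERERERERERERERERERERERERERERERERERERERERERERERERERFxEREREREREREREREREREREREREREREREREREREREREXcRERERERERERERERERERERERERERERERERERERERERd3ERERERERERERERERERERERERERERERERERERERERF3d3EREREREREREREREREREREREREREREREREREREREXd3dxERERERERERERERERERERERERERERERERERERERd3d3d3cRERERERERERERERERERERERERERERERERERF3d3d3d3EREREREREREREREREREREREREREREREREREXd3d3d3dxERERERERERERERERERERERERERERERERERd3d3d3d3cRERERERERERERERERERERERERERERERERF3d3d3d3dxEREREREREREREREREREREREREREREREREXd3d3d3d3dxERERERERERERERERERERERERERERERERd3d3d3d3d3cRERERERERERERERERERERERERERERERF3d3d3d3d3d3EREREREREREREREREREREREREREREREXd3d3d3d3d3cRERERERERERERERERERERERERERERER"/>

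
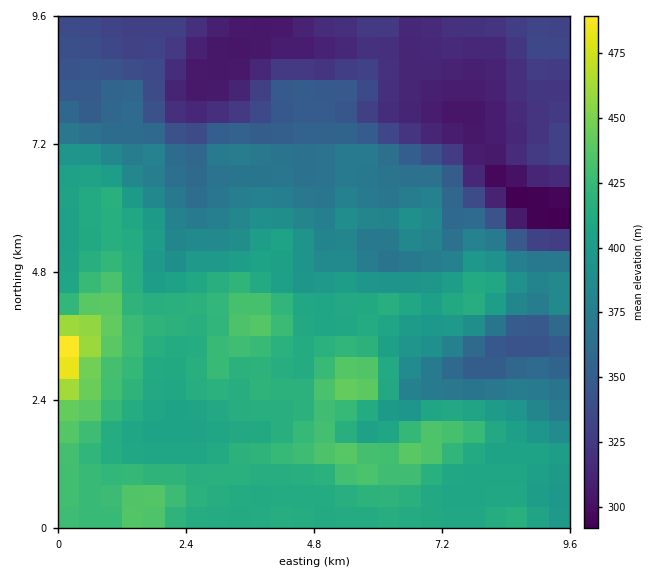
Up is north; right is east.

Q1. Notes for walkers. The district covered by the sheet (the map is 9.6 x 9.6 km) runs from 290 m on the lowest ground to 500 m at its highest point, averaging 380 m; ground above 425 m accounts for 10.5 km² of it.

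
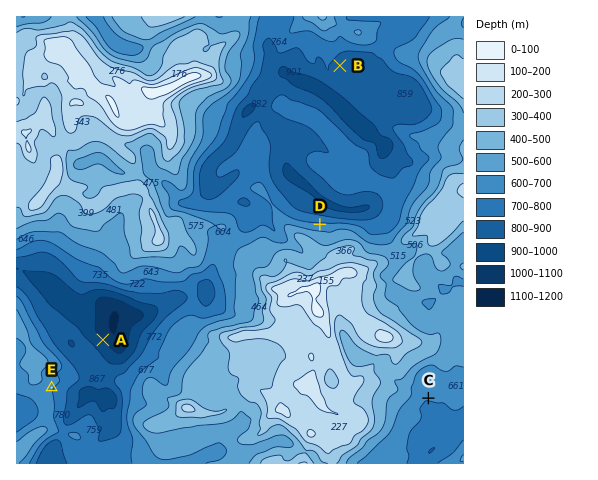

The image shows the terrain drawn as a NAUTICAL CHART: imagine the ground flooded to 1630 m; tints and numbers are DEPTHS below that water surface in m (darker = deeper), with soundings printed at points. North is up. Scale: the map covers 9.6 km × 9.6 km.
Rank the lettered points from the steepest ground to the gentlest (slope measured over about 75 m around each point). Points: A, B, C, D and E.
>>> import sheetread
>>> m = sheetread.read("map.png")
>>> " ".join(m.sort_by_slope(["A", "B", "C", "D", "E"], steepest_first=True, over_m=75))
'D A E C B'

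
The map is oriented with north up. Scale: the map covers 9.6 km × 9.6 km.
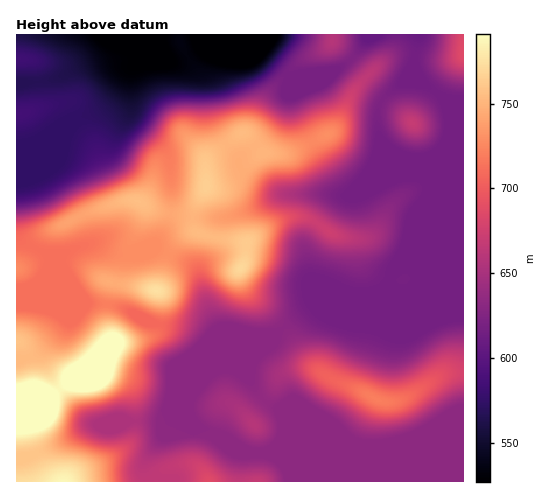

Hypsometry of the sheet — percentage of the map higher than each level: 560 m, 94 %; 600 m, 87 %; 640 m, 52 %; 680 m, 35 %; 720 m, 22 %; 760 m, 5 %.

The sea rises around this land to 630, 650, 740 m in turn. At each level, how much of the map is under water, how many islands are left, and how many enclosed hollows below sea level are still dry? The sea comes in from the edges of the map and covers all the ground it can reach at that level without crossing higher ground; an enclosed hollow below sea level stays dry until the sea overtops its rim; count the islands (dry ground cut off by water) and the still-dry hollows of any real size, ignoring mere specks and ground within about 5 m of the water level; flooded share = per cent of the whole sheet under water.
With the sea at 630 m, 32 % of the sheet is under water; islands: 1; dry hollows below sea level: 0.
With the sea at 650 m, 53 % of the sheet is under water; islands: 2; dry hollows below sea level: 0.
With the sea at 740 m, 86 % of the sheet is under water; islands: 2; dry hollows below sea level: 0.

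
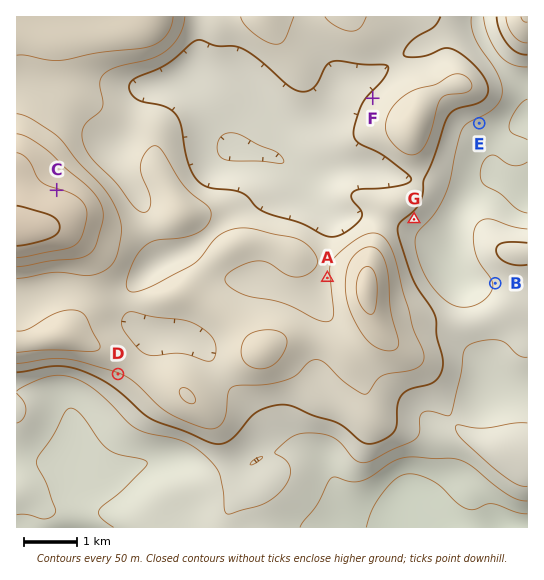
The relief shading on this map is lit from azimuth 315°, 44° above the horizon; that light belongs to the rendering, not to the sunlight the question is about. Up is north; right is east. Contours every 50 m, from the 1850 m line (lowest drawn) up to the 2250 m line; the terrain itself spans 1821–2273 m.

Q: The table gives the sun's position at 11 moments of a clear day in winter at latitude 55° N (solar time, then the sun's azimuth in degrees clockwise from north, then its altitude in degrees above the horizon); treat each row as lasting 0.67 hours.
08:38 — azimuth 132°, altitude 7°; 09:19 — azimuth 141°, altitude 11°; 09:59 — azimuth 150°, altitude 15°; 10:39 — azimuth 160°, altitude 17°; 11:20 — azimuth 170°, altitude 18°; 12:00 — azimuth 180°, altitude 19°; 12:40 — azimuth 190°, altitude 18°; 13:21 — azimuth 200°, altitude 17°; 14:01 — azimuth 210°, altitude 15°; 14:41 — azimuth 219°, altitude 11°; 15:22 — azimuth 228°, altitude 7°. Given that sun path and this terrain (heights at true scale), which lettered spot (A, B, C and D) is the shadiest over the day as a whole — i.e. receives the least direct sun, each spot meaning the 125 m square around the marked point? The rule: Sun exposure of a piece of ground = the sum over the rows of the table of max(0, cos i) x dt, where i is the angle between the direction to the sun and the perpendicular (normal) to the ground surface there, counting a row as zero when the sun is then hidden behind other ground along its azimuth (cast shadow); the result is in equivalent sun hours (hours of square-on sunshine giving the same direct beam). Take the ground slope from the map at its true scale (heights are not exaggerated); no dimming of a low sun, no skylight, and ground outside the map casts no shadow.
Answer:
C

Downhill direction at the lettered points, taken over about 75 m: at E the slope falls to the SE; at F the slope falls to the NW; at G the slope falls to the SE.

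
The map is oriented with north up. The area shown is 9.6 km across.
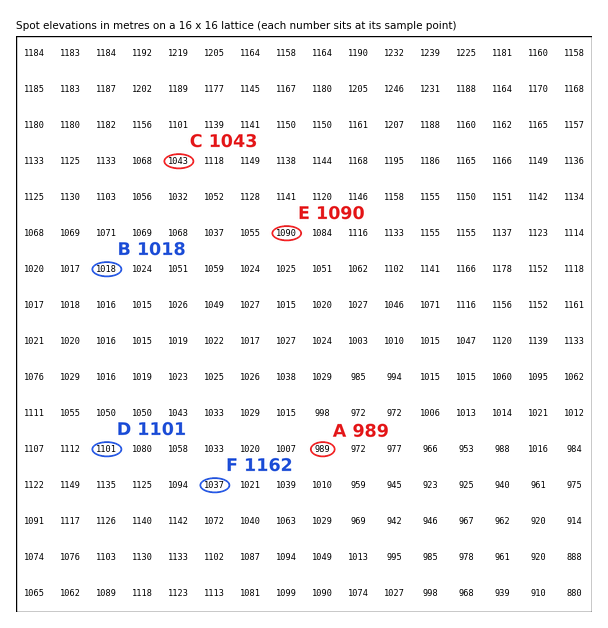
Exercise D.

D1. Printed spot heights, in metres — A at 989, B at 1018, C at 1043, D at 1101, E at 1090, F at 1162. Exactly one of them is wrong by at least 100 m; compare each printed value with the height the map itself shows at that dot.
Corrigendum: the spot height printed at F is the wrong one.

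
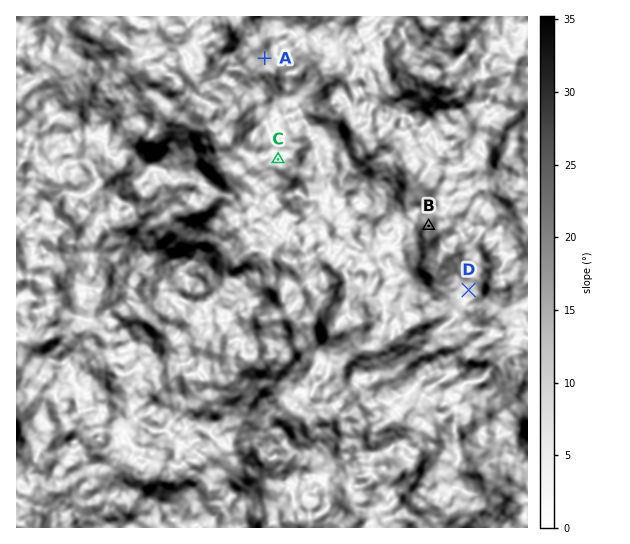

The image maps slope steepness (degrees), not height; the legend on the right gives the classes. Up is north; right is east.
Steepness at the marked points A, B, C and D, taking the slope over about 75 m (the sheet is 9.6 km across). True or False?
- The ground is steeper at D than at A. False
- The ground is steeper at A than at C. True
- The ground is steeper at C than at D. False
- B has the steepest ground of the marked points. True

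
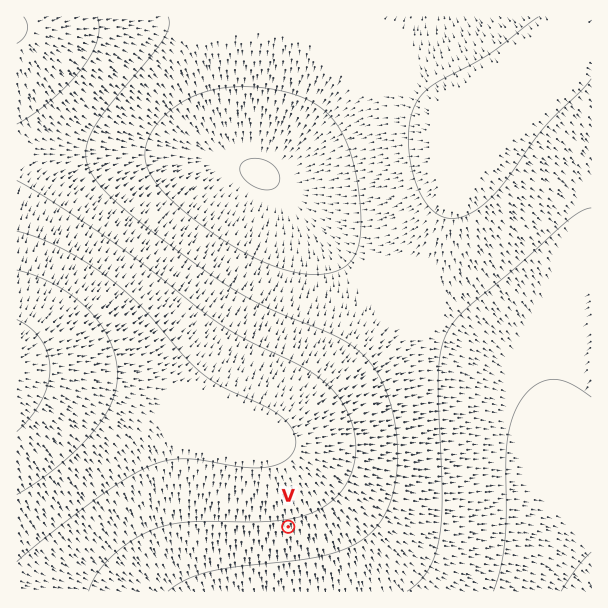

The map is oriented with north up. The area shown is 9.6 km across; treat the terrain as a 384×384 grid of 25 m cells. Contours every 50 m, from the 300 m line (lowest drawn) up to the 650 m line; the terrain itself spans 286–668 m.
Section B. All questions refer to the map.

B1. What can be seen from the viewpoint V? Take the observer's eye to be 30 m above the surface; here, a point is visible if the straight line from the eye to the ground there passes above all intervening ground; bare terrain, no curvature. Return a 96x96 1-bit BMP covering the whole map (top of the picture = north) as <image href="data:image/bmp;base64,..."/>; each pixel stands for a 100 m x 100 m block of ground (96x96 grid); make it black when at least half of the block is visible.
<image width="96" height="96" href="data:image/bmp;base64,Qk2+BAAAAAAAAD4AAAAoAAAAYAAAAGAAAAABAAEAAAAAAIAEAAATCwAAEwsAAAIAAAAAAAAA////AAAAAAD////////////4AH/////////////4AP/////////////8A//////////////+D/////////////////////////////////////////////////////////////////////////////////////////////////////////////gf/////////////gAAf///////////+AAAD///////////4AAAA///////////gAAAAf//////////AAAAAP/////////+AAAAAH/////////8AAAAAD/////////4AAAAAB/////////wAAAAAB/////////AAAAAAA////////4AAAAAAA/////+AAAAAAAAAAf////4AAAAAAAAAAf////wAAAAAAAAAAP////gAAAAAAAAAAP////AAAAAAAAAAAH///+AAAAAAAAAAAH///+AAAAAAAAAAAH///8AAAAAAAAAAAD///4AAAAAAAAAAAD///wAAAAAAAAAAAD///wAAAAAAAAAAAD///gAAAAAAAAAAAD///AAAAAAAAAAAAB///AAAAAAAAAAAAA//+AAAAAAAAAAAAAf/8AAAAAAAAAAAAAH/4AAAAAAAAAAAAAD/wAAAAAAAAAAAAAA/wAAAAAAAAAAAAAAPgAAAAAAAAAAAAAAAAAAAAAAAAAAAAAAAAAAAAAAAAAAAAAAAAAAAAAAAAAAAAAAAAAAAAAAAAAAAAAAAAAAAAAAAAAAAAAAAAAAAAAAAAAAAAAAAAAAAAAAAAAAAAAAAAAAAAAAAAAAAAAAAAAAAAAAAAAAAAAAAAAAAAAAAAAAAAAAAAAAAAAAAAAAAAAAAAAAAAAAAAAAAAAAAAAAAAAAAAAAAAAAAAAAAAAAAAAAAAAAAAAAAAAAAAAAAAAAAAAAAAAAAAAAAAAAAAAAAAAAAAAAAAAAAAAAAAAAAAAAAAAAAAAAAAAAAAAAAAAAAAAAAAAAAAAAAAAAAAAAAAAAAAAAAAAAAAAAAAAAAAAAAAAAAAAAAAAAAAAAAAAAAAAAAAAAAAAAAAAAAAAAAAAAAAAAAAAAAAAAAAAAAAAAAAAAAAAAAAAAAAAAAAAAAAAAAAAAAAAAAAAAAAAAAAAAAAAAAAAAAAAAAAAAAAAAAAAAAAAAAAAAAAAAAAAAAAAAAAAAAAAAAAAAAAAAAAAAAAAAAAAAAAAAAAAAAAAAAAAAAAAAAAAAAAAAAAAAAAAAAAAAAAAAAAAAAAAAAAAAAAAAAAAAAAAAAAAAAAAAAAAAAAAAAAAAAAAAAAAAAAAAAAAAAAAAAAAAAAAAAAAAAAAAAAAAAAAAAAAAAAAAAAAAAAAAAAAAAAAAAAAAAAAAAAAAAAAAAAAAAAAAAAAAAAAAAAAAAAAAAAAAAAAAAAAAAAAAAAAAAAAAAAAAAAAAAAAAAAAAAAAAAAAAAAAAAAAAAAAAAAAAAAAAAAAAAAAAAAAAAAAAAAAAAAAAAAAAAAAAAAAAAAAAAAAAAAAAAAAAAAAAAAAAAAAAAAAAAAA="/>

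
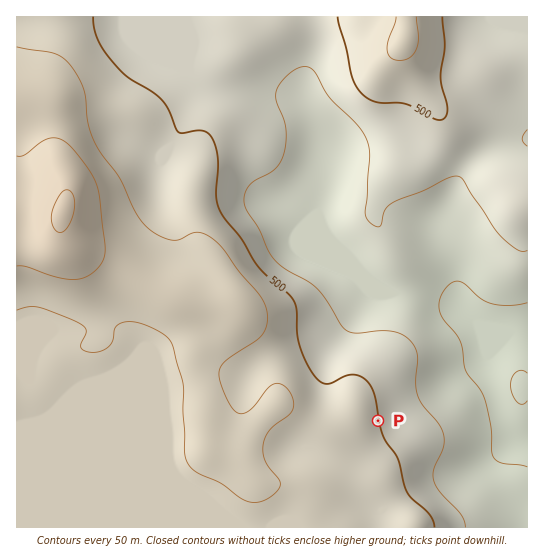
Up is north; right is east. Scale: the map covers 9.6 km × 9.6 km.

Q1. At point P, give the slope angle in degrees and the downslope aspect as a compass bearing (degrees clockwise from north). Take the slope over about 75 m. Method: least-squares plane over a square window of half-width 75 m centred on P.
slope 5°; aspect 80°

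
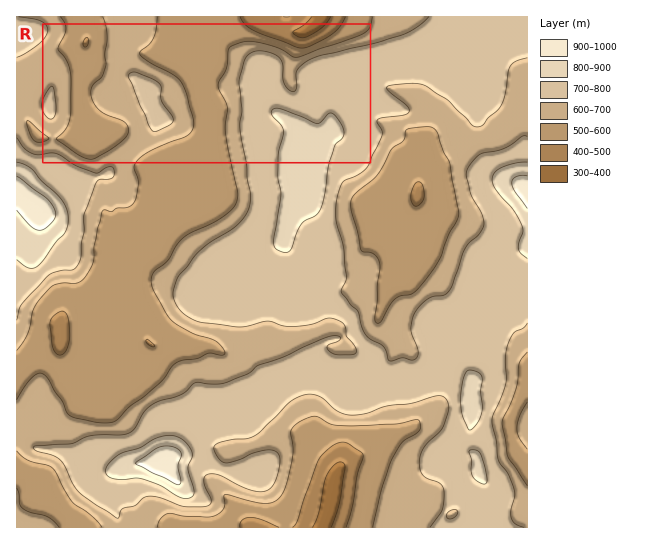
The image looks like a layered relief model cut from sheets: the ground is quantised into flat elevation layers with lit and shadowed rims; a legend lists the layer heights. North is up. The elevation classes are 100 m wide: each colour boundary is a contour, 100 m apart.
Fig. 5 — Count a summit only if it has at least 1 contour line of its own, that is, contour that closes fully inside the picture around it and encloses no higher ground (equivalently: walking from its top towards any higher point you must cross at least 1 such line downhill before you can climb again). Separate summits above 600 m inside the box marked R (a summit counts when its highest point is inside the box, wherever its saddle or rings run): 2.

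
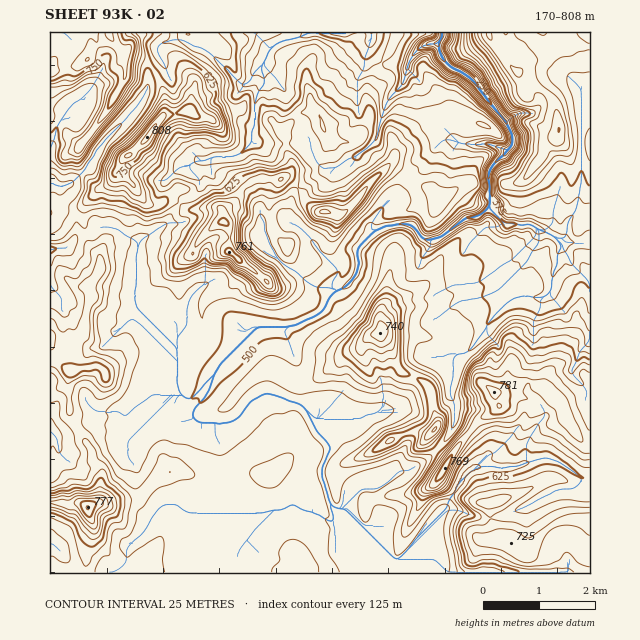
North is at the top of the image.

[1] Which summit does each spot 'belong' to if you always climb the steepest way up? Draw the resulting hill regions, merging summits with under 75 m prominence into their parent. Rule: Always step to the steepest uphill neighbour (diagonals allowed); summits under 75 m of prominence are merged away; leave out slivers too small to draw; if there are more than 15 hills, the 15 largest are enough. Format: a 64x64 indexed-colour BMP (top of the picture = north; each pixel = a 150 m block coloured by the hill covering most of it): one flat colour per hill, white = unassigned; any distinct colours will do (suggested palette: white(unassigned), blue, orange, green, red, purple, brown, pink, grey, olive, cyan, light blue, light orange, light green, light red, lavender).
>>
<image width="64" height="64" href="data:image/bmp;base64,Qk12CAAAAAAAAHYAAAAoAAAAQAAAAEAAAAABAAQAAAAAAAAIAAATCwAAEwsAABAAAAAAAAAA////ALR3HwAOf/8ALKAsACgn1gC9Z5QAS1aMAMJ34wB/f38AIr28AM++FwDox64AeLv/AIrfmACWmP8A1bDFAERERERERERERERBERERERERGZmZmZmZmZmZmZmZmZmZREREREREREREREQREREREREZmZkimZmZmZmZmZmZmZlERERERERERERERBEREREREZmZkiIpmZmZmZmZmZmZmUREREREREREREREERERERERmZkiIiKZmZmZmZmZmZmZRERERERERERERERBERERERGZkiIiIpmZmZmZmZmZmZlEREREREREREREREQREREREZkiIiIiKZmZmZmZmZmZmUREREREREREREREREERERERkiIiIiIimZmZmZmZmZmZREREREREREREREQRERERERGyIiIiIiIpmZmZmZmZmZlEREREREREREREERERERERG7IiIiIiIimZmZmZmZmZmUREREREREREREQREREREREbuyIiIiIiIpmZmZmZmZmZRERERERERERERBERERERERu7siIiIiIiKZmZmZmZmZlEREREREREREREERERERERu7u7siIiIiIpmZmZmZmZkkREREREREREREQRERERERG7u7u7u7IiIiIiIimZmZIiRERERERERERERBERERERERu7u7u7u7IiIiIiIiIiIiJEREREREREREREERERERERG7u7u7u7uyIiIiIiIiIiIkREREREREREREQREREREREbu7u7u7u7siIiIiIiIiIiiERERERERERERBERERERERu7u7u7u7uyIiIiIiIiIiKIiERIiEREREREERERERERu7u7u7u7u7siIiIiIiIiIoiIiIiIiERBEiIiERERERMzMzu7u7u7uyIiIiIiIiIiiIiIiIiIiBESIiIhERERMzMzMzM7u7u7IiIiIiIiIiKIiIiIiIiIEREiIiIRETMzMzMzMzO7u7siIiIiIiIiIoiIiIiIiIiBERIiIiIzMzMzMzMzMzu7siIiIiIiIiIiiIiIiIiIiIEREiIiIiMzMzMzMzMzO7u7IiIiIiIiIiKIiIiIiIiIgRERIiIiIzMzMzMzMzM7u7siIiIiIiIiIoiIiIiIiIhREREiIiIiMzMzMzMzMzO7siIiIiIiIiIiiIiIiIiIiFERERIiIiIzMzMzMzMzMzOyIiIiIiIiIiKIiIiIiIiFURERESIiIjMzMzMzMzMzMzIiIiIiIiIiIoiIiIiIiIVREREREiIiMzMzMzMzMzMzMiIiIiIiIiIiiIiIiIiIVVUREREVIiIzMzMzMzMzMzMyIiIiIiIiIiKIiIiIiIVVVVVVFVVVVVMzMzMzMzMzMzIiIiIiIiIiIoiIiIiIhVVVVVVVVVVVVVUzMzMzMzMzMiIiIiIiIiIiiIiIiIhVVVVVVVVVVVVVVVMzMzMzMzMzIiIiIiIiIiKIiIiIiFVVVVVVVVVVVVVVUzMzMzMzMzMzIiIiIiIiIoiIiIiIVVVVVVVVVVVVVVVVMzMzMzMzMzMzMiIiIiIiiIiIiIhVVVVVVVVVVVVVURGqMzMzMzMzMzMzIiIiIiKIiIiIiFVVVVVVVVVVVVEREaozMzMzMzMzMzMyIiIiIYiIiIiIVVVVVVVVVVVVERERqjMzMzMzMzMzMzMiIiIRiIiIiIhVVVVVVVVVVVEREaqqMzMzMzMzMzMzMzIiIRERiIiIiFVVVVVVVVVVERERqqqjMzMzMzMzMzMzMiIhEREYiIiIdVVVVVVVVVERERqqqqMzMzMRMzMzMzMzImZmERd4iHd3VVVVVVVVURERqqqqqhMzMRETMzMzMzNmZmYRF3d3d3d3VVVVVVVRERqqqqqqERERERETMzNmZmZmZhF3d3d3d3dVVVVVVVVVqqqqqqqhERERERETNmZmZmZmd3d3d3d3d3VVVVVVVVWqqqqqqqoRERERERFmZmZmZmZ3d3d3d3d3cRVVVVVVVVqqqqqqqqEREREREWZmZmZmZnd3d3d3d3cREVVVVVVVWqqqqqqqqhERERERZmZmZmZmERd3d3d3dxERVVVVVVVVWqqqqqqqERERERFmZmZmZmYREXd3d3d3cRVVVVVVVVVVqqqqqqqqEREREWZmZmZmZhERF3d3d3d3dVVVVVVVVVURGqqqqqqhERERFmZmZmZmERERd3d3d3d3d3dVVVVVURERGqqqqqERERERZmZmZmYRERF3d3d3d3d3d3dVVVERERERqqqqqhEREREWZmZmZhERERd3d3d3d3d3dxEREREREREaqqqqoRERERZmZmZmEREREXd3d3d3d3d3ERERERERERqqqqqhERERZmZmZmYRERERF3d3d3d3d3ERERERERERGqqqqhERERFmZmZmZhERERERd3d3d3d3ERERERERERERqqqqERERFmZmZmZmEREREREXd3d3d3cRERERERERERGqqqERERFmZmZmZmYRERERERd3d3d3dxEREREREREREaqqoRERFmZmZmZmZhEREREREXd3d3d3cRERERERERERGqoREREWZmZmZmZmERERERERd3d3d3cRERERERERERERqhEREWZmZmZmZmYRERERERF3d3d3cRERERERERERERERERFmZmZmZmZmZhERERERERd3d3cRERERERERERERERERFmZmZmZmZmZmERERERERF3d3cRERERERERERERERERFmZmZmZmZmZmYREREREREXd3EREREREREREREREREREWZmZmZmZmZmZhERERERERERERERERERERERERERERERZmZmZmZmZmZm"/>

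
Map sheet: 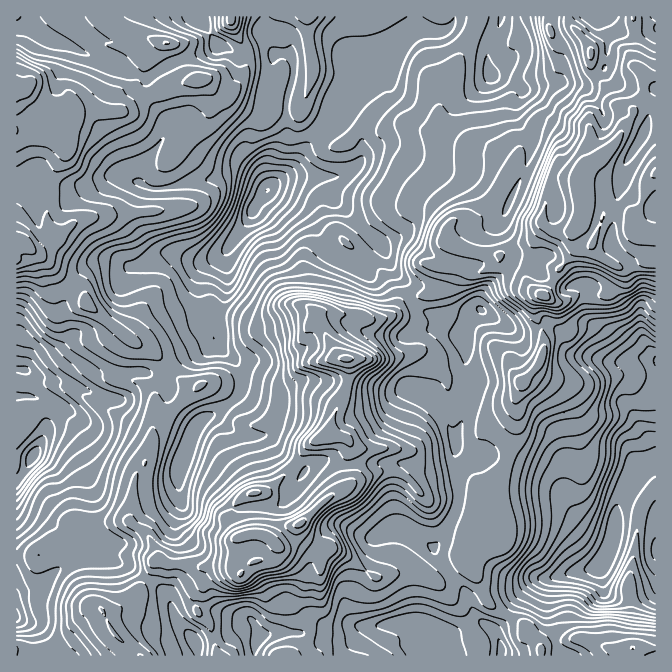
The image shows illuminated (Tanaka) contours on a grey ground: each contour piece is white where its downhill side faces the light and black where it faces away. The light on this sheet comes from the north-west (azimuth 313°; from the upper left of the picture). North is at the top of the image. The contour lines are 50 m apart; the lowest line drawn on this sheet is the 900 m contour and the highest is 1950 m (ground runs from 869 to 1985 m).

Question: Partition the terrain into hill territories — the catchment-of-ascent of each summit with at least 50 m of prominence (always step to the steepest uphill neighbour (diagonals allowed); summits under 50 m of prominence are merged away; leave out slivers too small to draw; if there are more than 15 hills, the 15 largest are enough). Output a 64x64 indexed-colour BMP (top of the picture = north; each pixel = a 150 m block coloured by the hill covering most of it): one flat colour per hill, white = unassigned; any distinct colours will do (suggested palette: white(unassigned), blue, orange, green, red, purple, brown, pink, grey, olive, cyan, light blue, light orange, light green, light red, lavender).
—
<image width="64" height="64" href="data:image/bmp;base64,Qk12CAAAAAAAAHYAAAAoAAAAQAAAAEAAAAABAAQAAAAAAAAIAAATCwAAEwsAABAAAAAAAAAA////ALR3HwAOf/8ALKAsACgn1gC9Z5QAS1aMAMJ34wB/f38AIr28AM++FwDox64AeLv/AIrfmACWmP8A1bDFABGqqqqqqqqqqhEREQAAAAAAAAAAAREREQAAAO7u7u7uEaqqqqqqqqqqERERAAAAAAAAAAABERERAAAA7u7u7u4RqqqqqqqqqqEREREREREREQAAABEREREAAADu7u7u7hqqqqqqqqqqERERERERERERERERERERERAAAO7u7u7uqqqqqqqqqqoREREREREREREREREREREREAAA7u7u7u6qqqqqqqqqoRERERERERERERERERERERERAA7u7u7u7hqqqqqqqqqhEREREREREREREREREREREREQDu7u4RERERqqqqqqoREREREREREREREREREREREREREA7u7hEREREaqqqqoRERERERERERERERERERERERERERER7hEREREREaoREREREREREREREREREREREREREREREREREREREREREREREREREREREREdEREREREREREREREREREREREREREREREREREREREREd3REREREREREREREREREREREREREREREREREREREREd3dER3dEREREREREREREREREREREREREREREREREREd3d3d3d3RERERERERERERVVERERERERERERERERERER3d3d3d3dERERERERERERVVUREREREREREREREREQAAAN3d3d3d0RERERERERERVVVREREREREREREREREQAAAA3d3d3d3dERERERERERFVVVUREREREREREREREQAAAAAN3d3d3d0RERERERERFVVVVREREREREREREREAAAAAAADd3d3d3d0RERERERVVVVVVUREREREREREREQAAAAAACZmZmZmZmZmRERFVVVVVVVVVERERERERERERAAAAAAmZmZmZmZmZmZVVVVVVVVVVVVVREREREREREREAAAAACZmZmZmZmZmZlVVVVVVVVVVVVVERERERERERERAACZmZmZmZmZmZmZmVVVVVVVVVVVVVUREREREREREREAmZmZmZmZmZmZmZmURVVVVVVVVVVVVRERERERERERERGZmZmZmZmZmZmZmURFVVVVVVVVVVVVERERERERERERERGZmZmZmZmZmZmUREVVVVVVVVVVVVV3EREREREREREREZmUmZmZmZmZlERERFVVVVVVVVVVVXd3d3cRERERERERFEREREREREREREREVVVVVVVVVVVVd3d3d3d3d3ERERFEREREREREREREREVVVVVVVVVVVVWIh3d3d3d3dxEREURERERERERERERERVVVVVVVVVAFVYiId3d3d3d3dxEURERERERERERERERFVVVVVVAAAGZiiIiHd3d3d3d3d0REREREREREREREREVVVVVVUAAGZmKIiId3d3d3d3d3REREREREREEREURBFVVVBVUAAAZmYoiIh3d3d3d3d3FEREREREREERERERElVQAAAAAGZmYiiIiHd3d3d3d3cUREREREREQRERESIiJQAAAAAAZmZiKIiId3d3d3d3dxFERERERERBERESIiIgAAAAAABmZmYoiIh3d3d3d3dxEUREREREREERESIiIiIAAAAAAGZmZiiIiId3d3d3d3ERRERERERERBERIiIiIiAAAAImZmZiKIiIiHd3d3d3dxFEREREREREERIiIiIiIgACImZmZmIoiIiIiIiId3d3EURERERERBERIiIiIiIiIiImZmZmIiiIiIiIiIiDMzMzREREREQREREiIiIiIiImZmZmZmIiKIiIiIiIiIMzMzM0RERERBEREiIiIiIiImZmZmZmIiIoiIiIiIiIMzMzMzRERERBEREiIiIiIiIiZmZmZmZiIiiIiIiIiIgzMzMzM0REREEREiIiIiIiIiJmZmZmZmIiKIiIiIiIiDMzMzMzNEREEREiIiIiIiIiImZmZmZmYiIoiIiIiIiIMzMzMzM0RBEREiIiIiIiIiIiZmZmZmZiIiiIiIiIiIgzMzMzMzMRERESIiIiIiIiIiImZmZmZmIiIzgzMziIgzMzMzMzMzERERIiIiIiIiIiIiJmZmZmYiIjMzMzMzMzMzMzMzM7PBERESIiIiIiIiIiImZmZmZmIiMzMzMzMzMzMzM7u7s8wREREiIiIiIiIiIiZmZmZmYiIzMzMzMzMzMzO7u7uzzMERERIiIiIiIiIiJmZmZmZmIjMzMzMzMzMzO7u7uzM8zBEREiIiIiIiIiImZmZmZmYiMzMzMzMzMzu7u7u7MzzMwREiIiIiIiIiIiZmZmZmZmIzMzMzMzMzO7u7u7szPMzBEiIiIiIiIiIiZmZmZmZmYjMzMzMzMzO7u7u7szM8zMwiIiIiIiIiIiJmZmZmYiIiMzMzMzMzM7u7u7szMzzMzCIiIiIiIiIiImZmZmYiIiIzMzMzMzM7u7u7szMzPMzMwiIiIiIiIiIiJmZmYiIiIjMzMzMzMzu7u7u7MzM8zMzMIiIiIiIiIiAAAAACIiIiMzMzMzM//7u7u7szMzPMzMwRIiIiIiIiAAAAAAACIiIzMzMzP////7u7uzMzM8zMwRESIiIiIiIgACIAAAIiIjMzM/////////u7AADMzMzBEREiIiIiIiIiIgAAAiIiMzP//////////wAADMzMzMwRERIiIiIiIiIiAAACIiIz///////////wAADMzMzMzBERERESIiEiIiIAAAAiIjP//////////wAAAAzMzMzMEREREREhESIiIgAAAiIi"/>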